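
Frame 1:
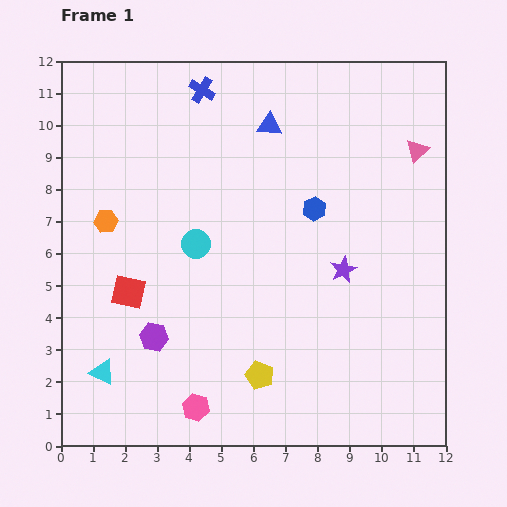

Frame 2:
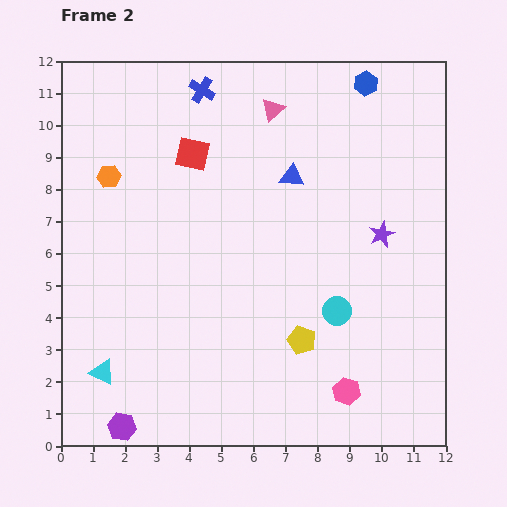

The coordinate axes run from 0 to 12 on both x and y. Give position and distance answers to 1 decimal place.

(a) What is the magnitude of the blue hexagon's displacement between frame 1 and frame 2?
4.2

The blue hexagon moved from (7.9, 7.4) to (9.5, 11.3), a distance of √(1.6² + 3.9²) ≈ 4.2.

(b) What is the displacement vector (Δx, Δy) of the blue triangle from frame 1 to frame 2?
(0.7, -1.6)

The blue triangle was at (6.5, 10.0) in frame 1 and (7.2, 8.4) in frame 2.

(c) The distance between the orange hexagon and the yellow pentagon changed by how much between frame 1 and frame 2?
+1.1

Distance in frame 1: 6.8. Distance in frame 2: 7.9.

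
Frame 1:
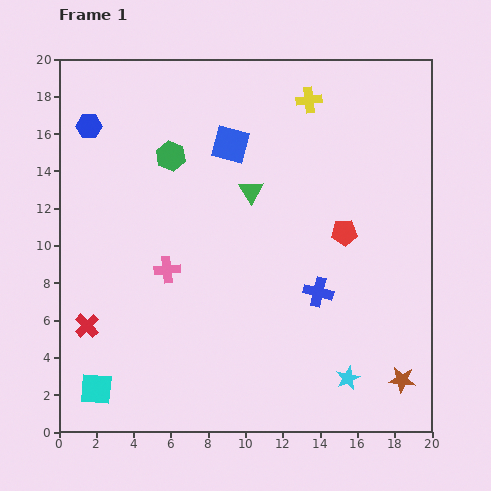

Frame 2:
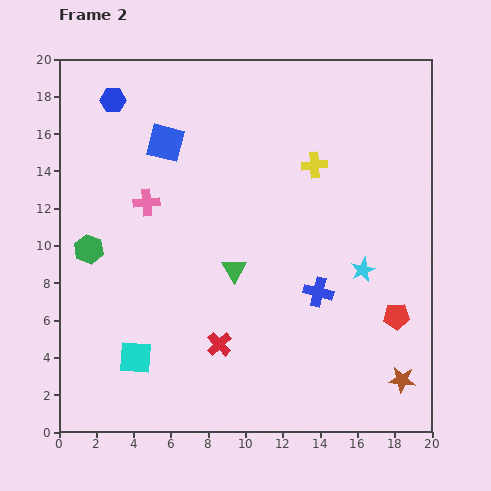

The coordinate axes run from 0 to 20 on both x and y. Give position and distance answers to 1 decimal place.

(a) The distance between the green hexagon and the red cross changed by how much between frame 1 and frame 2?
-1.5

Distance in frame 1: 10.2. Distance in frame 2: 8.7.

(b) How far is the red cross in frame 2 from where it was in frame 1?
7.2

The red cross moved from (1.5, 5.7) to (8.6, 4.7), a distance of √(7.1² + 1.0²) ≈ 7.2.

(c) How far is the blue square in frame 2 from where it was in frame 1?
3.5

The blue square moved from (9.2, 15.4) to (5.7, 15.5), a distance of √(3.5² + 0.1²) ≈ 3.5.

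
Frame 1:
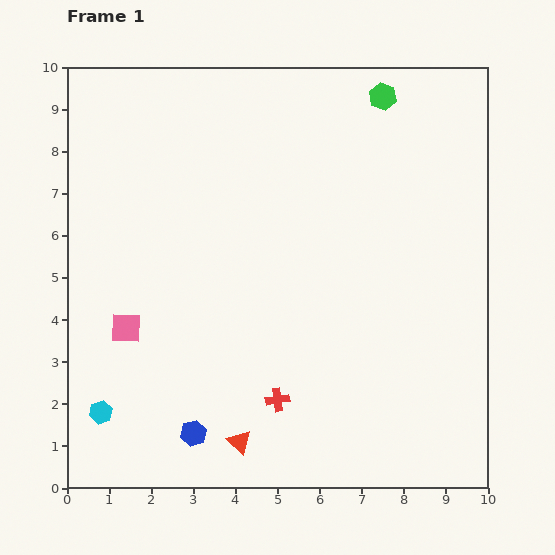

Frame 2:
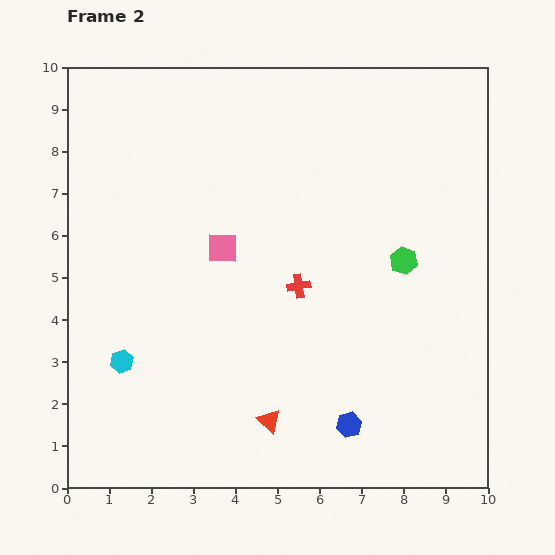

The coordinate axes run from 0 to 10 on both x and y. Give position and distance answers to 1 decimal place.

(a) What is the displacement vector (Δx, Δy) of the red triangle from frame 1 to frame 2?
(0.7, 0.5)

The red triangle was at (4.1, 1.1) in frame 1 and (4.8, 1.6) in frame 2.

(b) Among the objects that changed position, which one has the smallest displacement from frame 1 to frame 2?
the red triangle

(moved 0.9)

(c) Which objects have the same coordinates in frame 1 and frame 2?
none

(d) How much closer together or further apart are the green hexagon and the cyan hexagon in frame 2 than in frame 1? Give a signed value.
-3.0

Distance in frame 1: 10.1. Distance in frame 2: 7.1.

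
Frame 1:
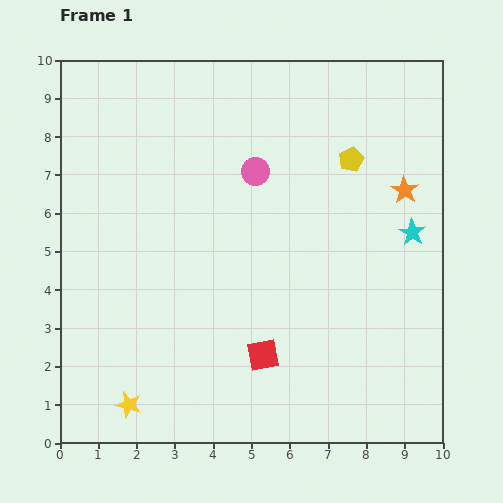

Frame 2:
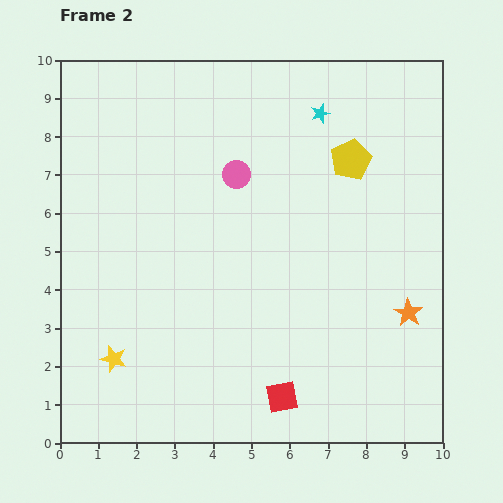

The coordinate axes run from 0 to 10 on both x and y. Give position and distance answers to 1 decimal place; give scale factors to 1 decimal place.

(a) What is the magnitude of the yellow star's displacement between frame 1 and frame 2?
1.3

The yellow star moved from (1.8, 1.0) to (1.4, 2.2), a distance of √(0.4² + 1.2²) ≈ 1.3.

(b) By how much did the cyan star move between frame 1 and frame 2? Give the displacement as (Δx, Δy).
(-2.4, 3.1)

The cyan star was at (9.2, 5.5) in frame 1 and (6.8, 8.6) in frame 2.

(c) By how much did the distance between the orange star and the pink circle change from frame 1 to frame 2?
+1.9

Distance in frame 1: 3.9. Distance in frame 2: 5.8.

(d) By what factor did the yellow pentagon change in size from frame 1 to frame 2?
1.6×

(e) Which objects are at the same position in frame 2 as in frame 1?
the yellow pentagon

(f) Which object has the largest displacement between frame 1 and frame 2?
the cyan star

(moved 3.9; next 3.2)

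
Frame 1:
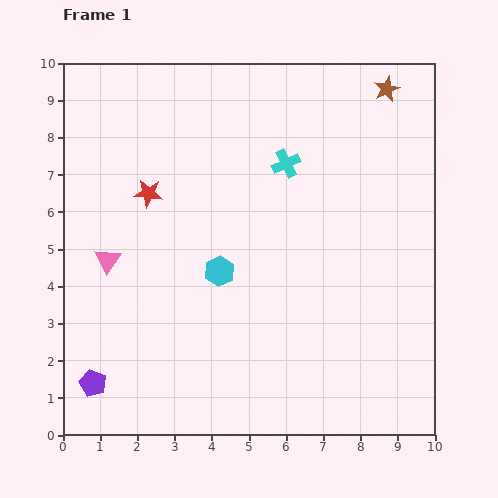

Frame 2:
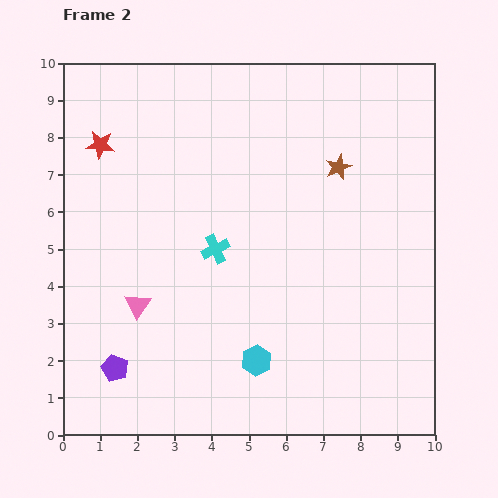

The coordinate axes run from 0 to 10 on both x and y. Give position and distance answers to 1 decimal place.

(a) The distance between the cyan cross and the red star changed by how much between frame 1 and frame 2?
+0.4

Distance in frame 1: 3.8. Distance in frame 2: 4.2.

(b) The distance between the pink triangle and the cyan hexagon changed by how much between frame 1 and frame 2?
+0.5

Distance in frame 1: 3.0. Distance in frame 2: 3.5.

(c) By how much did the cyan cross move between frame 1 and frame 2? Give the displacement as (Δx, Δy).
(-1.9, -2.3)

The cyan cross was at (6.0, 7.3) in frame 1 and (4.1, 5.0) in frame 2.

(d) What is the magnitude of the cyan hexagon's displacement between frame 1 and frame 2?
2.6

The cyan hexagon moved from (4.2, 4.4) to (5.2, 2.0), a distance of √(1.0² + 2.4²) ≈ 2.6.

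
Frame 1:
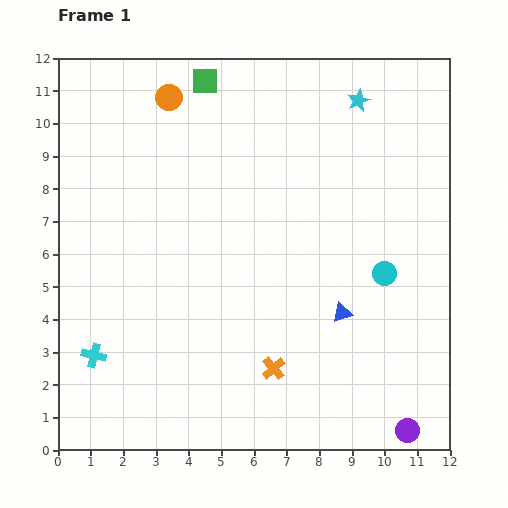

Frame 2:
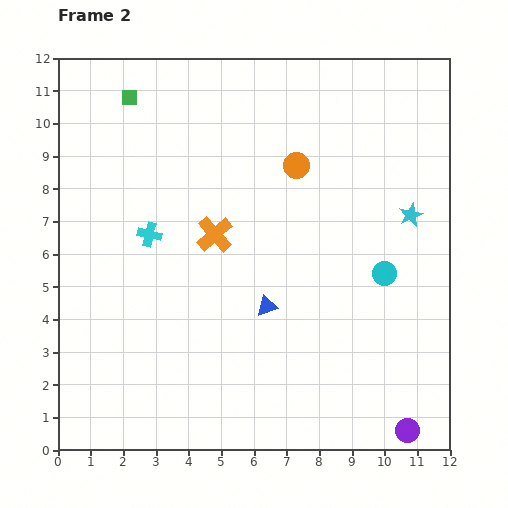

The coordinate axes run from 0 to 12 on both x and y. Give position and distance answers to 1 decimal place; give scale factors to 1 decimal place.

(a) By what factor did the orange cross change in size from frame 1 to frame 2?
1.5×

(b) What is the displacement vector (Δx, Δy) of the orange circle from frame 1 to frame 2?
(3.9, -2.1)

The orange circle was at (3.4, 10.8) in frame 1 and (7.3, 8.7) in frame 2.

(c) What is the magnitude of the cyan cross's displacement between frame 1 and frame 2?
4.1

The cyan cross moved from (1.1, 2.9) to (2.8, 6.6), a distance of √(1.7² + 3.7²) ≈ 4.1.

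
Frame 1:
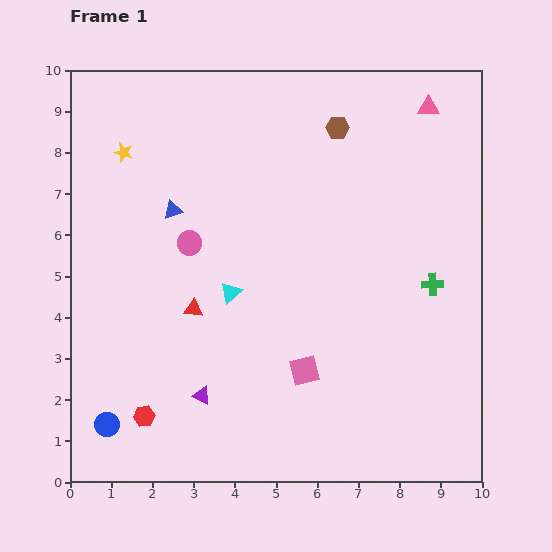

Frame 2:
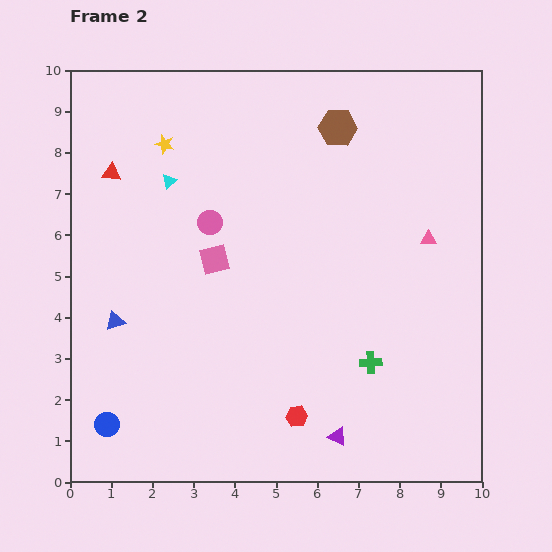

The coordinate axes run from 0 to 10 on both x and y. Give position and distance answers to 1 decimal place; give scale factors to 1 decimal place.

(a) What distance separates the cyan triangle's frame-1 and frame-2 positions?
3.1

The cyan triangle moved from (3.9, 4.6) to (2.4, 7.3), a distance of √(1.5² + 2.7²) ≈ 3.1.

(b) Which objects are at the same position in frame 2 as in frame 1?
the blue circle, the brown hexagon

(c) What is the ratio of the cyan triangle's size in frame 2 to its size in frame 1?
0.7×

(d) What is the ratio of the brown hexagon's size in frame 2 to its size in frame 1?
1.6×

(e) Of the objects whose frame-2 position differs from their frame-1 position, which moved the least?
the pink circle

(moved 0.7)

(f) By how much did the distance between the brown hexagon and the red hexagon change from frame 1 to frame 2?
-1.3

Distance in frame 1: 8.4. Distance in frame 2: 7.1.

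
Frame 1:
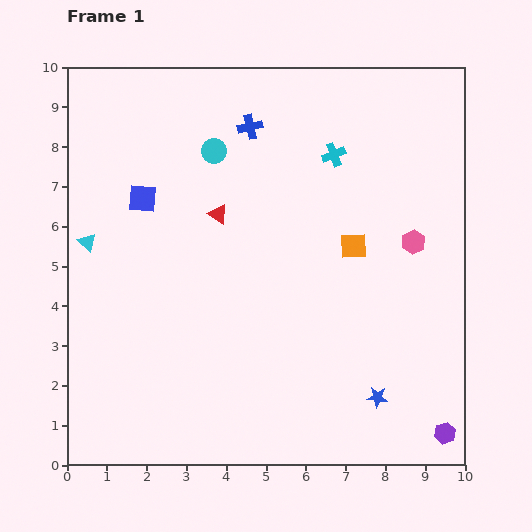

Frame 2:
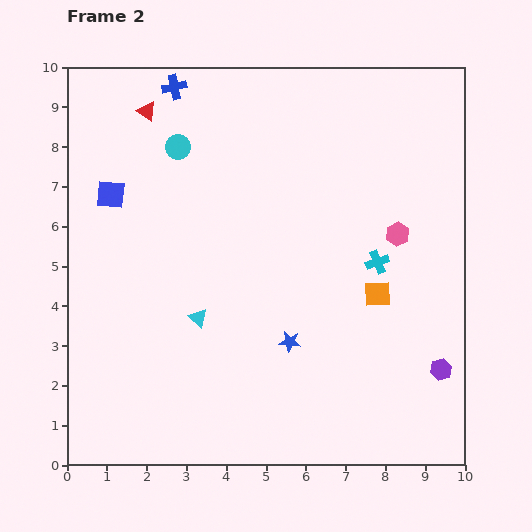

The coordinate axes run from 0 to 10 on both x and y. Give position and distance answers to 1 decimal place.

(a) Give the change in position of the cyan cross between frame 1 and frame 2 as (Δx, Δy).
(1.1, -2.7)

The cyan cross was at (6.7, 7.8) in frame 1 and (7.8, 5.1) in frame 2.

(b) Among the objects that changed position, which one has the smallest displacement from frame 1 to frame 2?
the pink hexagon

(moved 0.4)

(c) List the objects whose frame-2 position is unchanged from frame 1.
none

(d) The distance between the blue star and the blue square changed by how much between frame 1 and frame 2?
-1.9

Distance in frame 1: 7.7. Distance in frame 2: 5.8.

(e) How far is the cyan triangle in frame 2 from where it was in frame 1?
3.4

The cyan triangle moved from (0.5, 5.6) to (3.3, 3.7), a distance of √(2.8² + 1.9²) ≈ 3.4.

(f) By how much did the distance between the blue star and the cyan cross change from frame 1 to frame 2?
-3.2

Distance in frame 1: 6.2. Distance in frame 2: 3.0.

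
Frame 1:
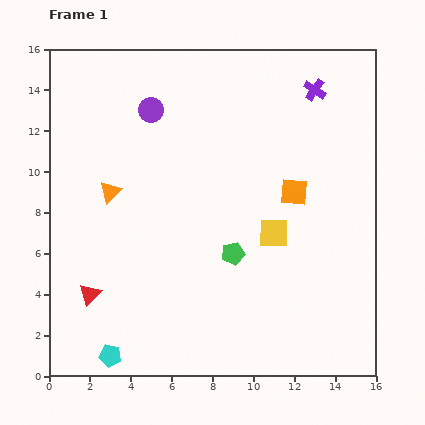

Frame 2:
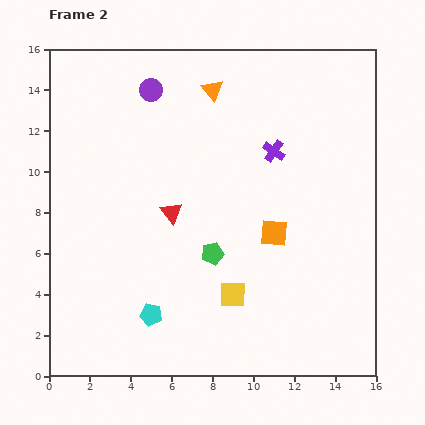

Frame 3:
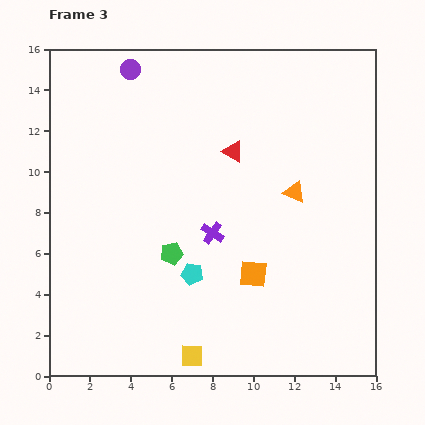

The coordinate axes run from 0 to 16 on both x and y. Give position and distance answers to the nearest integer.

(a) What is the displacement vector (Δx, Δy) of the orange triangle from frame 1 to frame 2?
(5, 5)

The orange triangle was at (3, 9) in frame 1 and (8, 14) in frame 2.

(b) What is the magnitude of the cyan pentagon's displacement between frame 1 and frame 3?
6

The cyan pentagon moved from (3, 1) to (7, 5), a distance of √(4² + 4²) ≈ 6.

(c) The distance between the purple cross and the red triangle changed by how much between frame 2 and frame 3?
-2

Distance in frame 2: 6. Distance in frame 3: 4.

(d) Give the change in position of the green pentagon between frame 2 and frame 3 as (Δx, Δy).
(-2, 0)

The green pentagon was at (8, 6) in frame 2 and (6, 6) in frame 3.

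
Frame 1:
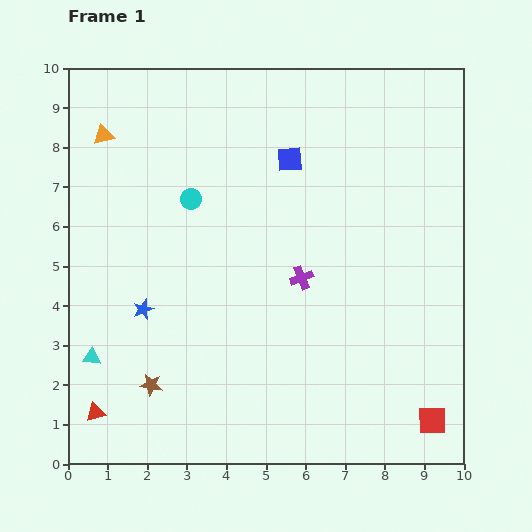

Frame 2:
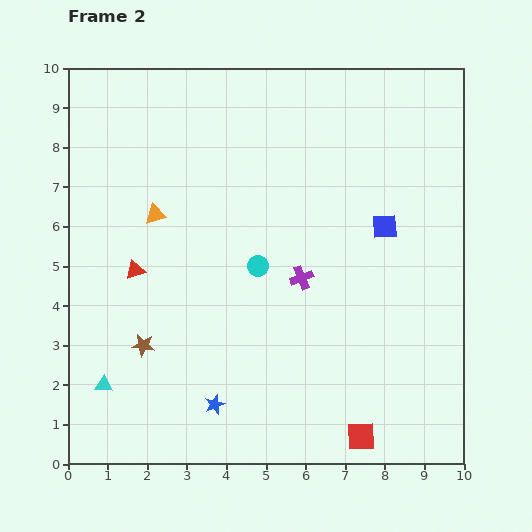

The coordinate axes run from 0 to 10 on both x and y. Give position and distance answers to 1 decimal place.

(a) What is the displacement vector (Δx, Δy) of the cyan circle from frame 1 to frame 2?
(1.7, -1.7)

The cyan circle was at (3.1, 6.7) in frame 1 and (4.8, 5.0) in frame 2.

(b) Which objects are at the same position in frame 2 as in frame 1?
the purple cross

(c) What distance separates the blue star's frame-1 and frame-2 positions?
3.0

The blue star moved from (1.9, 3.9) to (3.7, 1.5), a distance of √(1.8² + 2.4²) ≈ 3.0.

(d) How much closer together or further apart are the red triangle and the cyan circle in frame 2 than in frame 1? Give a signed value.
-2.8

Distance in frame 1: 5.9. Distance in frame 2: 3.1.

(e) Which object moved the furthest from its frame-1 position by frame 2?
the red triangle

(moved 3.7; next 3.0)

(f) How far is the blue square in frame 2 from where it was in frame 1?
2.9

The blue square moved from (5.6, 7.7) to (8.0, 6.0), a distance of √(2.4² + 1.7²) ≈ 2.9.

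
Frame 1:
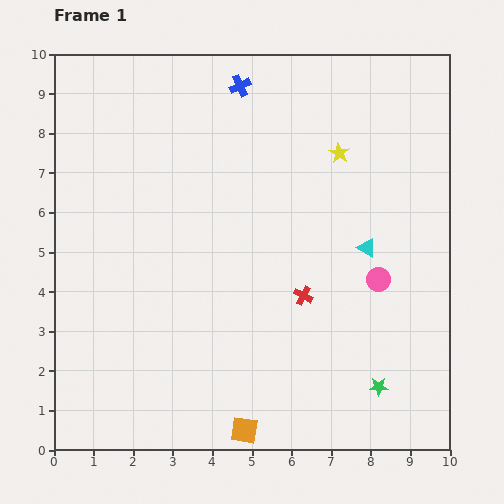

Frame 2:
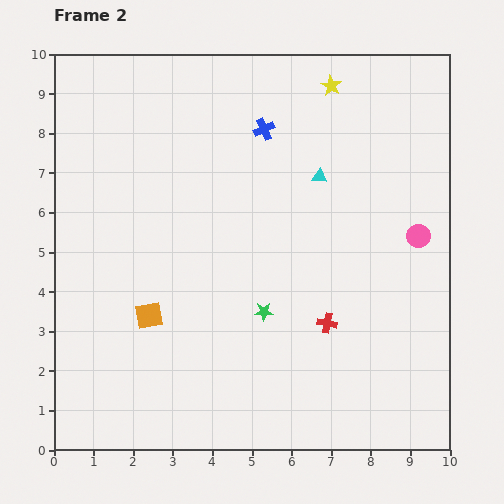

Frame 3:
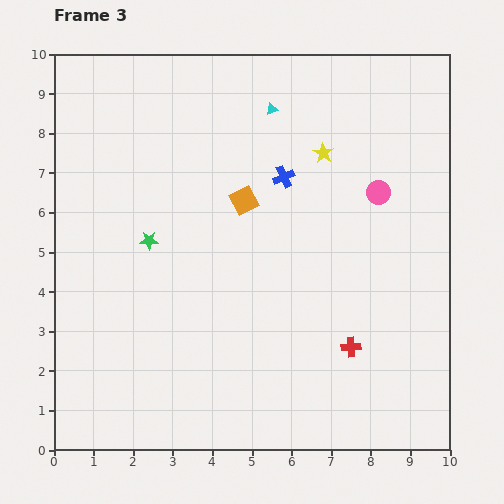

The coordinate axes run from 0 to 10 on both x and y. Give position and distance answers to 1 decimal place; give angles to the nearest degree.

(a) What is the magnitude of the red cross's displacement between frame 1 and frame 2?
0.9

The red cross moved from (6.3, 3.9) to (6.9, 3.2), a distance of √(0.6² + 0.7²) ≈ 0.9.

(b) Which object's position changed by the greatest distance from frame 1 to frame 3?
the green star

(moved 6.9; next 5.8)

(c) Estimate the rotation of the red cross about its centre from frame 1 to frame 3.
33° counter-clockwise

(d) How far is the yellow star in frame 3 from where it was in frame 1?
0.4

The yellow star moved from (7.2, 7.5) to (6.8, 7.5), a distance of √(0.4² + 0.0²) ≈ 0.4.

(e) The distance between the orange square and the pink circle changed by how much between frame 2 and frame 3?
-3.7

Distance in frame 2: 7.1. Distance in frame 3: 3.4.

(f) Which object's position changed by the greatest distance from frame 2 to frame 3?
the orange square

(moved 3.8; next 3.4)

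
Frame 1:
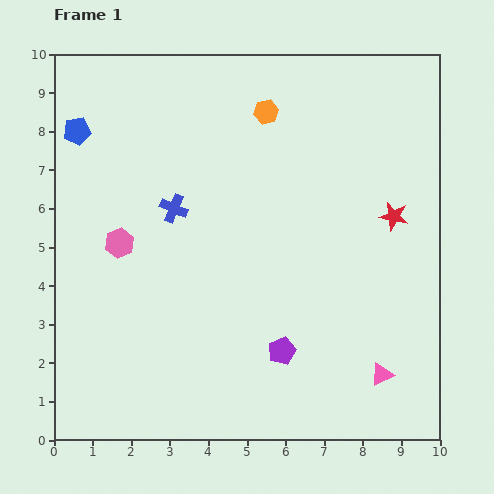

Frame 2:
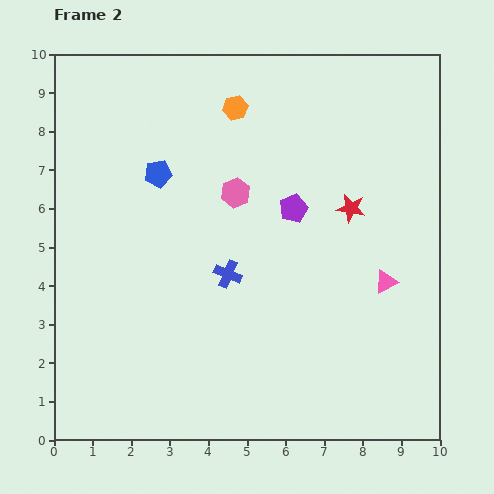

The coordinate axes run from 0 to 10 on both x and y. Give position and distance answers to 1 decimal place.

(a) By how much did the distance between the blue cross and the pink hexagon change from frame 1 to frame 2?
+0.4

Distance in frame 1: 1.7. Distance in frame 2: 2.1.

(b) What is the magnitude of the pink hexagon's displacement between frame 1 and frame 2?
3.3

The pink hexagon moved from (1.7, 5.1) to (4.7, 6.4), a distance of √(3.0² + 1.3²) ≈ 3.3.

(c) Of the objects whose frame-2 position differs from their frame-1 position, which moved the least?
the orange hexagon

(moved 0.8)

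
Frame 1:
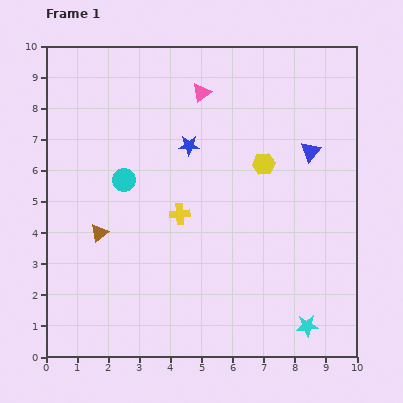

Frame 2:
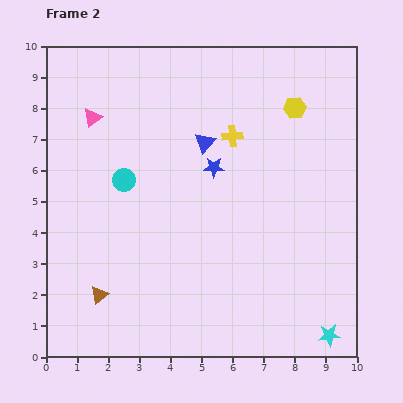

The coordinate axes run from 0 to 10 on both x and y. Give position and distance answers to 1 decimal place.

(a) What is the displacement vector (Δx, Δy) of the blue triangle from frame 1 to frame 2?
(-3.4, 0.3)

The blue triangle was at (8.5, 6.6) in frame 1 and (5.1, 6.9) in frame 2.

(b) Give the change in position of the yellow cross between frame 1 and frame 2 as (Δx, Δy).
(1.7, 2.5)

The yellow cross was at (4.3, 4.6) in frame 1 and (6.0, 7.1) in frame 2.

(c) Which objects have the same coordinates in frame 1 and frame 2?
the cyan circle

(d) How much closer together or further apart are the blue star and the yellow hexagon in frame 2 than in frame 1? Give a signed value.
+0.7

Distance in frame 1: 2.5. Distance in frame 2: 3.2.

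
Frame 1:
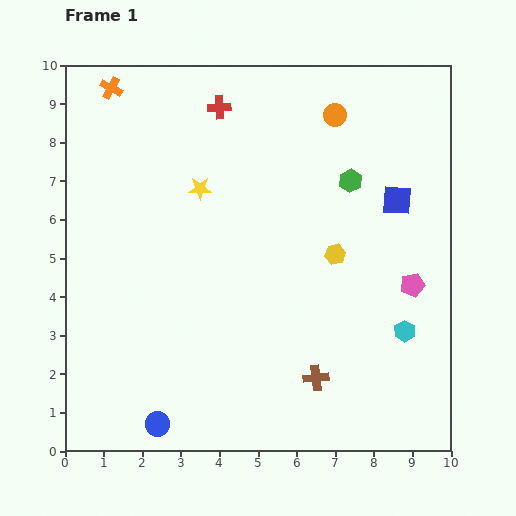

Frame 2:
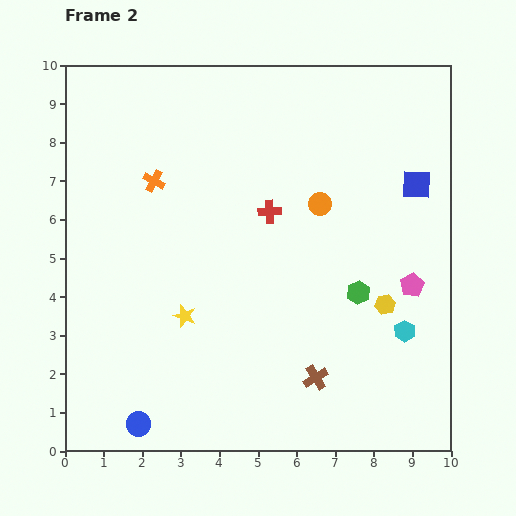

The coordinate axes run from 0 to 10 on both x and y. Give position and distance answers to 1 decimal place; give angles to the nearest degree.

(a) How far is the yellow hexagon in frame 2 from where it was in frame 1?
1.8

The yellow hexagon moved from (7.0, 5.1) to (8.3, 3.8), a distance of √(1.3² + 1.3²) ≈ 1.8.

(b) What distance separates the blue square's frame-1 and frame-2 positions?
0.6

The blue square moved from (8.6, 6.5) to (9.1, 6.9), a distance of √(0.5² + 0.4²) ≈ 0.6.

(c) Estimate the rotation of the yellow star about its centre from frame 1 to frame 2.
19° clockwise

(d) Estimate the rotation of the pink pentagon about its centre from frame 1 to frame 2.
15° counter-clockwise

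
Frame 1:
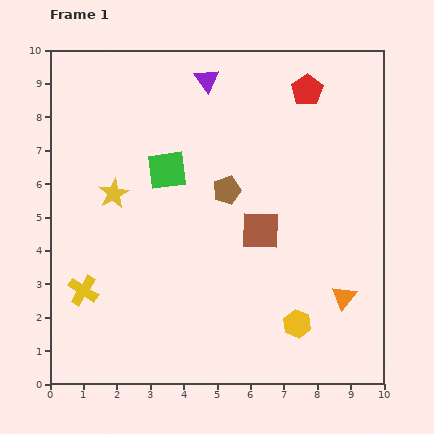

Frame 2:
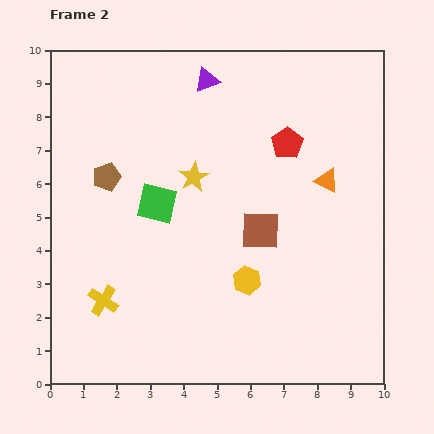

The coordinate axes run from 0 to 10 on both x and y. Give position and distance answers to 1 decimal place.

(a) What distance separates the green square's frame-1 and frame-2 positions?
1.0

The green square moved from (3.5, 6.4) to (3.2, 5.4), a distance of √(0.3² + 1.0²) ≈ 1.0.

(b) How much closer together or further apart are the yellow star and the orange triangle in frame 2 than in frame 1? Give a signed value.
-3.6

Distance in frame 1: 7.6. Distance in frame 2: 4.0.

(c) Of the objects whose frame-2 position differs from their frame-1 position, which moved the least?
the yellow cross

(moved 0.7)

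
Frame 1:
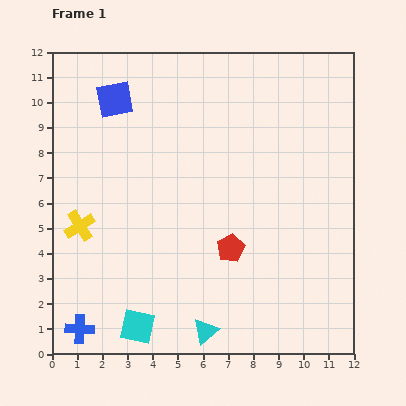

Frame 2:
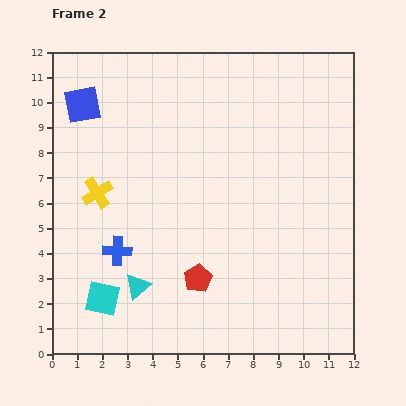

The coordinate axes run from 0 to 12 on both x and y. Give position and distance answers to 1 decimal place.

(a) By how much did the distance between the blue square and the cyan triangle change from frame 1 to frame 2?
-2.4

Distance in frame 1: 9.9. Distance in frame 2: 7.5.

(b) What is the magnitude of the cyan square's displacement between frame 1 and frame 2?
1.8

The cyan square moved from (3.4, 1.1) to (2.0, 2.2), a distance of √(1.4² + 1.1²) ≈ 1.8.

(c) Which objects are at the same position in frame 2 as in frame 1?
none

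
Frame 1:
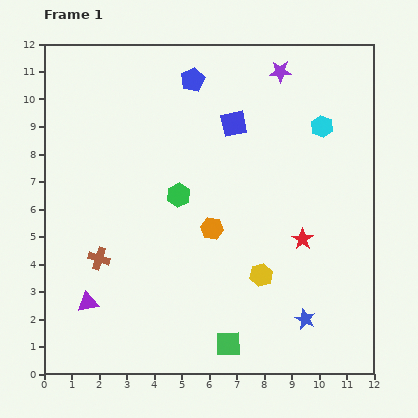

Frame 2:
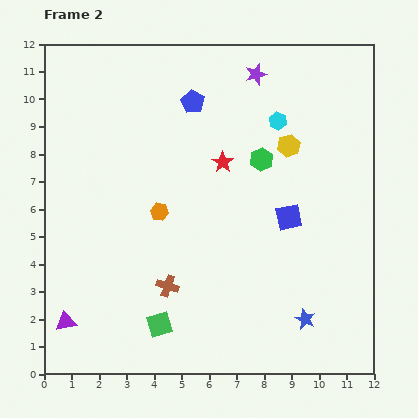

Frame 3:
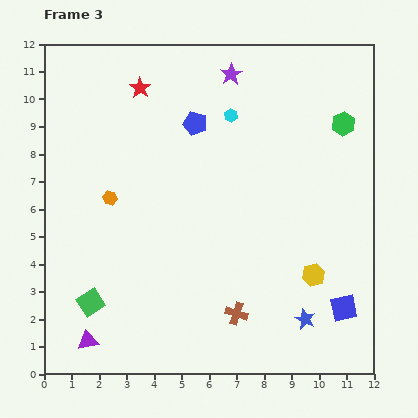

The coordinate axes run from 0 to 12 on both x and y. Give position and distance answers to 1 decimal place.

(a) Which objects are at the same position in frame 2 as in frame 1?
the blue star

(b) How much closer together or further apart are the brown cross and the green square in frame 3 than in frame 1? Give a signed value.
-0.3

Distance in frame 1: 5.6. Distance in frame 3: 5.3.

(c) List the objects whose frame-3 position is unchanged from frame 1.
the blue star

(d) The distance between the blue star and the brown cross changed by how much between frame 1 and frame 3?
-5.3

Distance in frame 1: 7.8. Distance in frame 3: 2.5.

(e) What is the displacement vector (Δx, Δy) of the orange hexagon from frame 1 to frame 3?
(-3.7, 1.1)

The orange hexagon was at (6.1, 5.3) in frame 1 and (2.4, 6.4) in frame 3.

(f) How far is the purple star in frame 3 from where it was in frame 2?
0.9

The purple star moved from (7.7, 10.9) to (6.8, 10.9), a distance of √(0.9² + 0.0²) ≈ 0.9.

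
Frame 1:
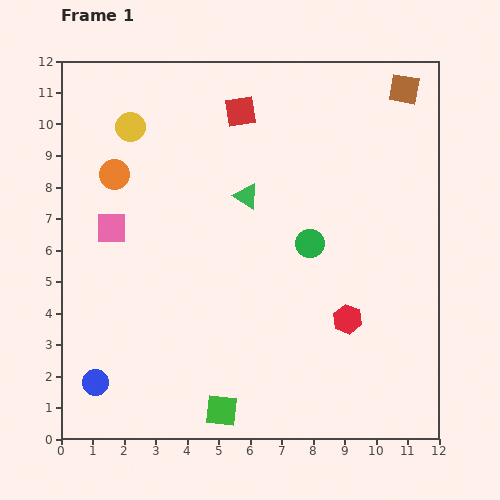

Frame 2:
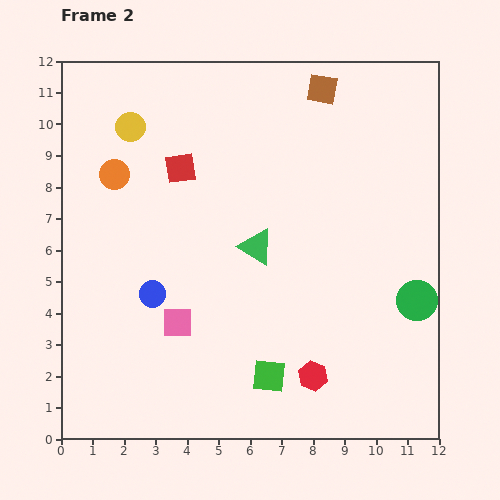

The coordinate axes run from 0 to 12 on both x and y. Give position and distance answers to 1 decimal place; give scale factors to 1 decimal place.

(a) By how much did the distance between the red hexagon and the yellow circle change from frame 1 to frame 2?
+0.6

Distance in frame 1: 9.2. Distance in frame 2: 9.8.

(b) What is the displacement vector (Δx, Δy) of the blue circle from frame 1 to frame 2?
(1.8, 2.8)

The blue circle was at (1.1, 1.8) in frame 1 and (2.9, 4.6) in frame 2.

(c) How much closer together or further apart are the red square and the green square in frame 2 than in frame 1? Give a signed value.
-2.3

Distance in frame 1: 9.5. Distance in frame 2: 7.2.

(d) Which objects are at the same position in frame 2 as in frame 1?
the orange circle, the yellow circle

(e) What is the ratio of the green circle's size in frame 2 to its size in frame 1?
1.4×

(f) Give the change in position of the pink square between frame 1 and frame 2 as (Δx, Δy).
(2.1, -3.0)

The pink square was at (1.6, 6.7) in frame 1 and (3.7, 3.7) in frame 2.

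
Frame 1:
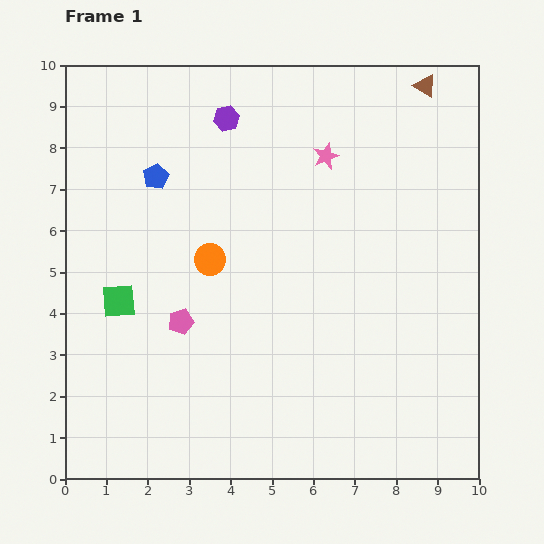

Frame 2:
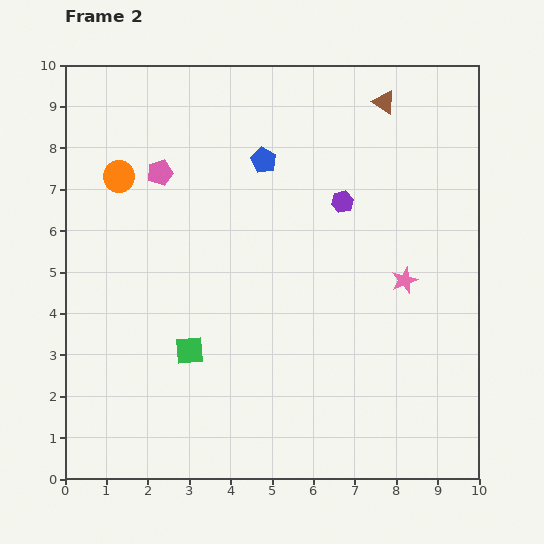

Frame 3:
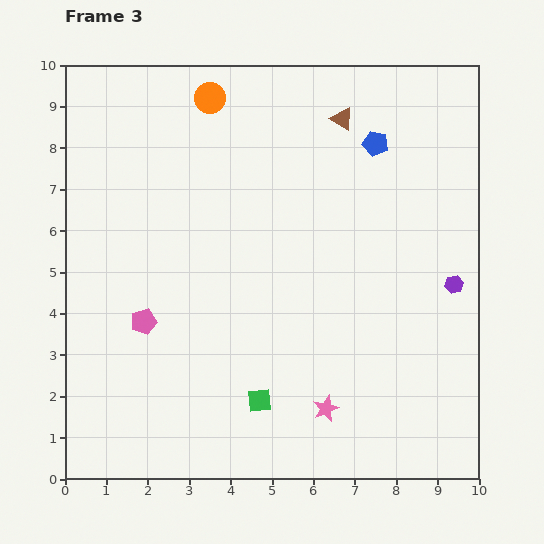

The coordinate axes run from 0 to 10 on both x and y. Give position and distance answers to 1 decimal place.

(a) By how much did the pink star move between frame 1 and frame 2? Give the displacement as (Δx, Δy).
(1.9, -3.0)

The pink star was at (6.3, 7.8) in frame 1 and (8.2, 4.8) in frame 2.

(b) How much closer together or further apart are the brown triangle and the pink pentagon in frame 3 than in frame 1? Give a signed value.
-1.3

Distance in frame 1: 8.2. Distance in frame 3: 6.9.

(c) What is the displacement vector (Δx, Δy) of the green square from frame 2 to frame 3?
(1.7, -1.2)

The green square was at (3.0, 3.1) in frame 2 and (4.7, 1.9) in frame 3.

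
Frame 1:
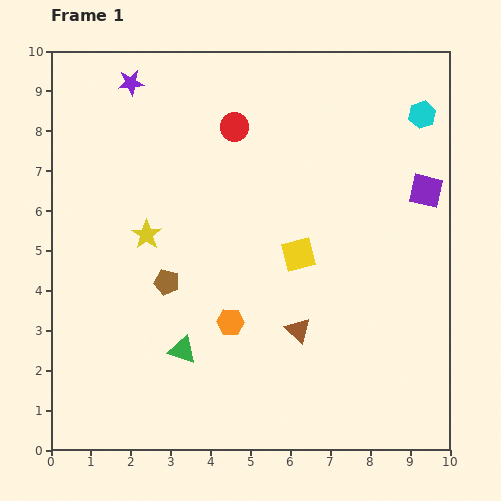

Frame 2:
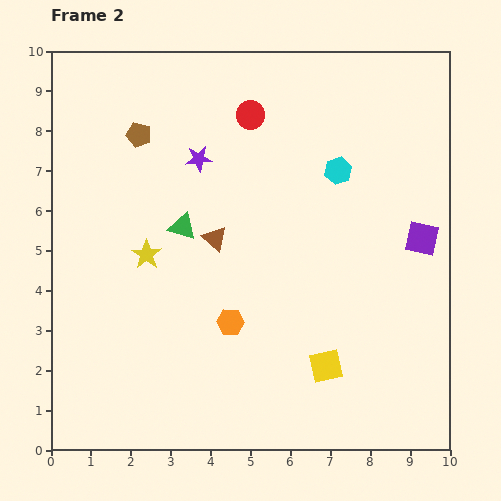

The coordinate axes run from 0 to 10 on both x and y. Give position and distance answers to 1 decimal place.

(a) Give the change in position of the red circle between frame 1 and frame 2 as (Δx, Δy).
(0.4, 0.3)

The red circle was at (4.6, 8.1) in frame 1 and (5.0, 8.4) in frame 2.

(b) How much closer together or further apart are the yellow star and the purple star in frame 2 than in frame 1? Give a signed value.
-1.1

Distance in frame 1: 3.8. Distance in frame 2: 2.7.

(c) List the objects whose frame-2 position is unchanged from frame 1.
the orange hexagon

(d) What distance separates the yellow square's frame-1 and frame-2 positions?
2.9

The yellow square moved from (6.2, 4.9) to (6.9, 2.1), a distance of √(0.7² + 2.8²) ≈ 2.9.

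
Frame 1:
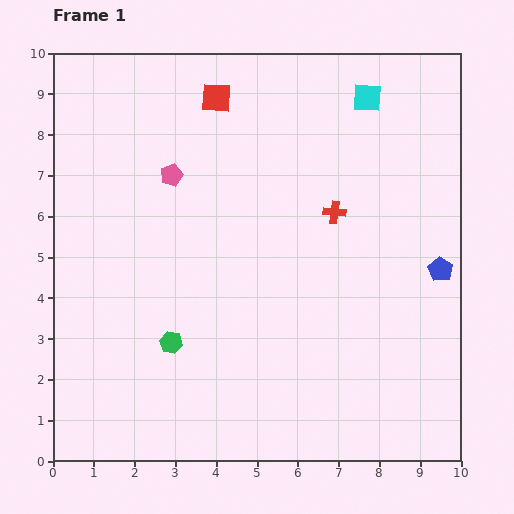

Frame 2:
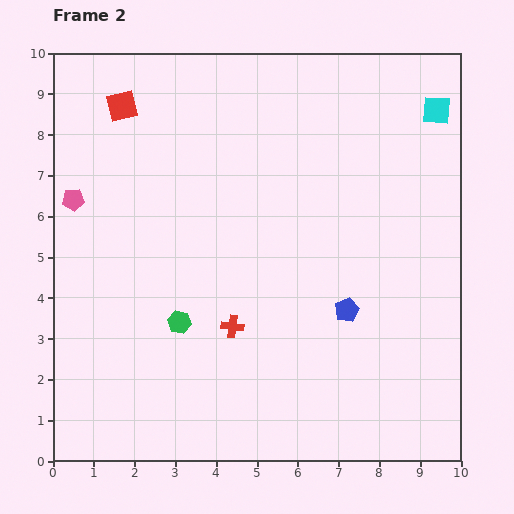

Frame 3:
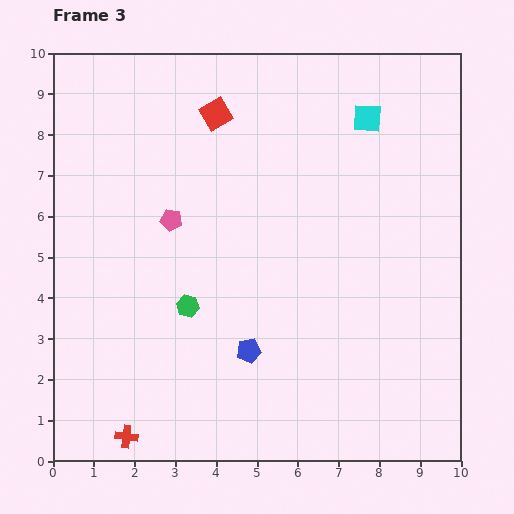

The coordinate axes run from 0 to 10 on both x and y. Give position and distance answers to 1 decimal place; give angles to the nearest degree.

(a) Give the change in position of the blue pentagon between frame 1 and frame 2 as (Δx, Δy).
(-2.3, -1.0)

The blue pentagon was at (9.5, 4.7) in frame 1 and (7.2, 3.7) in frame 2.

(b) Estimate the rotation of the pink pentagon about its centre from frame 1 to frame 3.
30° clockwise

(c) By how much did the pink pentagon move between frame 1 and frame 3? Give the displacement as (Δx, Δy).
(0.0, -1.1)

The pink pentagon was at (2.9, 7.0) in frame 1 and (2.9, 5.9) in frame 3.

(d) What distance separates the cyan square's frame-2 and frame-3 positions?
1.7

The cyan square moved from (9.4, 8.6) to (7.7, 8.4), a distance of √(1.7² + 0.2²) ≈ 1.7.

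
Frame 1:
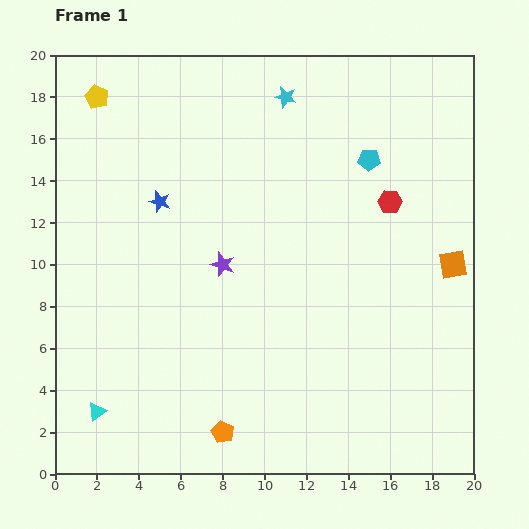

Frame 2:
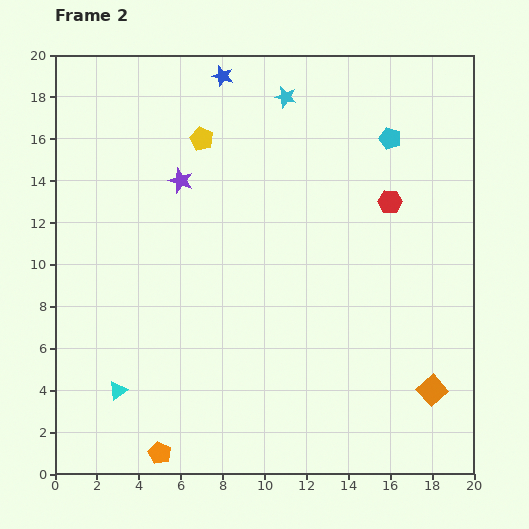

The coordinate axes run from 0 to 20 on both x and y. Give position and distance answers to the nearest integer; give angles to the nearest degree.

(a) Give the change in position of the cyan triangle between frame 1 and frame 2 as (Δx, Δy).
(1, 1)

The cyan triangle was at (2, 3) in frame 1 and (3, 4) in frame 2.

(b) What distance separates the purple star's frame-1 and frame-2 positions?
4

The purple star moved from (8, 10) to (6, 14), a distance of √(2² + 4²) ≈ 4.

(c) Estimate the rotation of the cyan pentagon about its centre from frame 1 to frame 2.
16° clockwise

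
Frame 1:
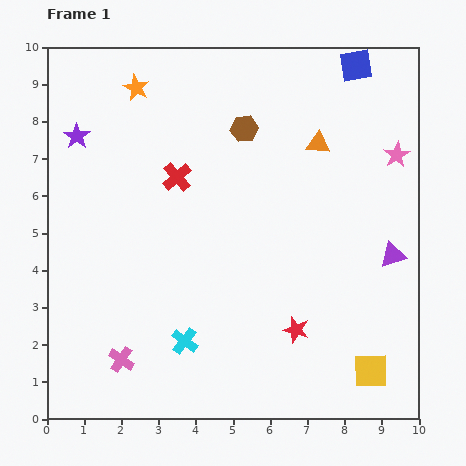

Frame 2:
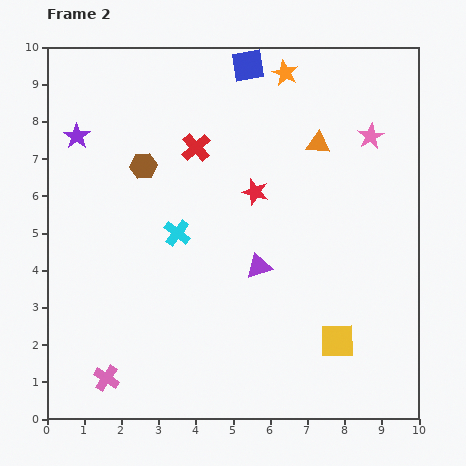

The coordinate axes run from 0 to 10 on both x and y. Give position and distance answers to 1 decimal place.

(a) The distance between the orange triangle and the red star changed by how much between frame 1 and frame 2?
-2.9

Distance in frame 1: 5.0. Distance in frame 2: 2.1.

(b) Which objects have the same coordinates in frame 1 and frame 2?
the purple star, the orange triangle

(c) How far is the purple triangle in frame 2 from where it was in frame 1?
3.6

The purple triangle moved from (9.3, 4.4) to (5.7, 4.1), a distance of √(3.6² + 0.3²) ≈ 3.6.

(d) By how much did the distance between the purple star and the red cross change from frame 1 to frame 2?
+0.3

Distance in frame 1: 2.9. Distance in frame 2: 3.2.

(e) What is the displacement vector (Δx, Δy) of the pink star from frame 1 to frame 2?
(-0.7, 0.5)

The pink star was at (9.4, 7.1) in frame 1 and (8.7, 7.6) in frame 2.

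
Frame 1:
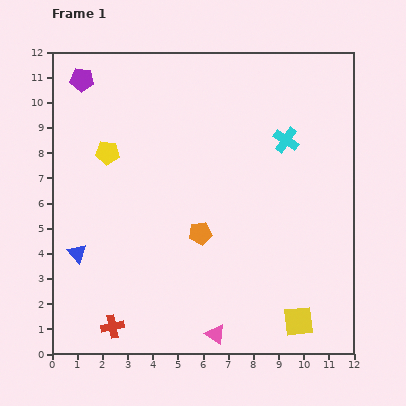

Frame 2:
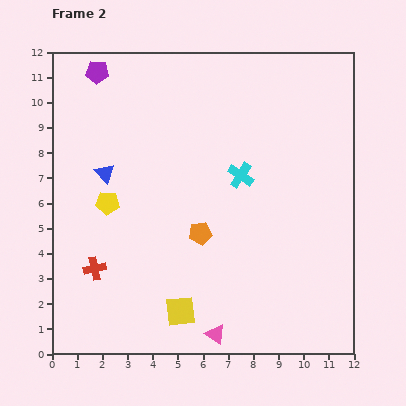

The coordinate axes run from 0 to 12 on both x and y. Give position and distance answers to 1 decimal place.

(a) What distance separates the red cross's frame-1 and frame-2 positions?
2.4

The red cross moved from (2.4, 1.1) to (1.7, 3.4), a distance of √(0.7² + 2.3²) ≈ 2.4.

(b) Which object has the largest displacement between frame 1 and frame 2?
the yellow square

(moved 4.7; next 3.4)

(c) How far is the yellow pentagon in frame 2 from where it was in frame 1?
2.0

The yellow pentagon moved from (2.2, 8.0) to (2.2, 6.0), a distance of √(0.0² + 2.0²) ≈ 2.0.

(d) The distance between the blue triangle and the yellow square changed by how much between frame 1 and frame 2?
-2.9

Distance in frame 1: 9.2. Distance in frame 2: 6.3.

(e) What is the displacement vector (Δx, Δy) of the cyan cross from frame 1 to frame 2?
(-1.8, -1.4)

The cyan cross was at (9.3, 8.5) in frame 1 and (7.5, 7.1) in frame 2.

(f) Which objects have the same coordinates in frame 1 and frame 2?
the orange pentagon, the pink triangle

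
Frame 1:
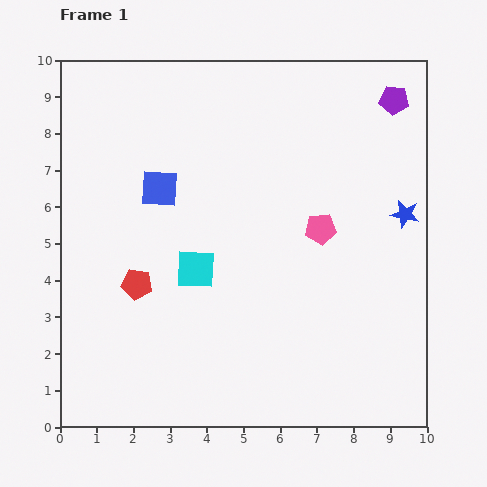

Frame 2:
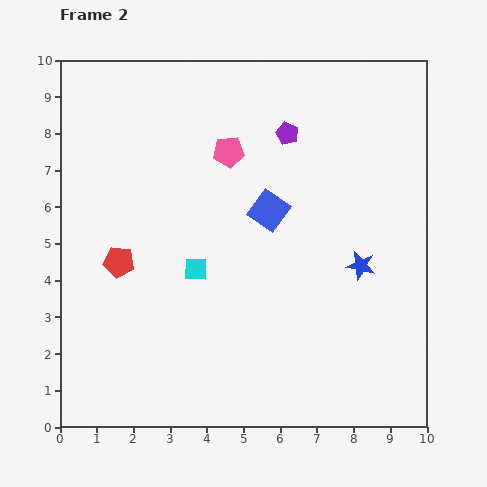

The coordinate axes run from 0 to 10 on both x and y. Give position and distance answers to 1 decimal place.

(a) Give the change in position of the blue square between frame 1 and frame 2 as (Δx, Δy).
(3.0, -0.6)

The blue square was at (2.7, 6.5) in frame 1 and (5.7, 5.9) in frame 2.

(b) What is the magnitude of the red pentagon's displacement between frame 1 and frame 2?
0.8

The red pentagon moved from (2.1, 3.9) to (1.6, 4.5), a distance of √(0.5² + 0.6²) ≈ 0.8.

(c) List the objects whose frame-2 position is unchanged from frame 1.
the cyan square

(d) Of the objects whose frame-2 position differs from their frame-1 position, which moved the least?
the red pentagon

(moved 0.8)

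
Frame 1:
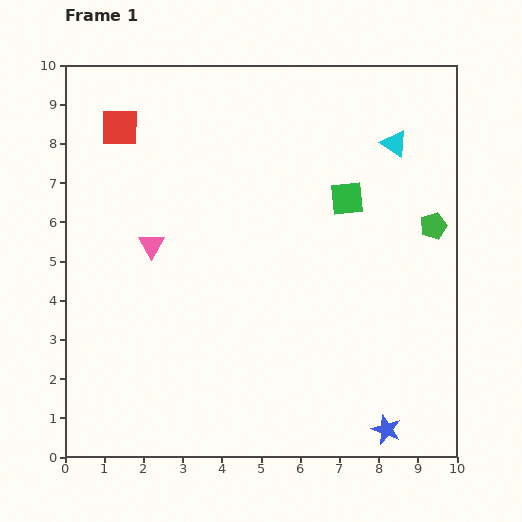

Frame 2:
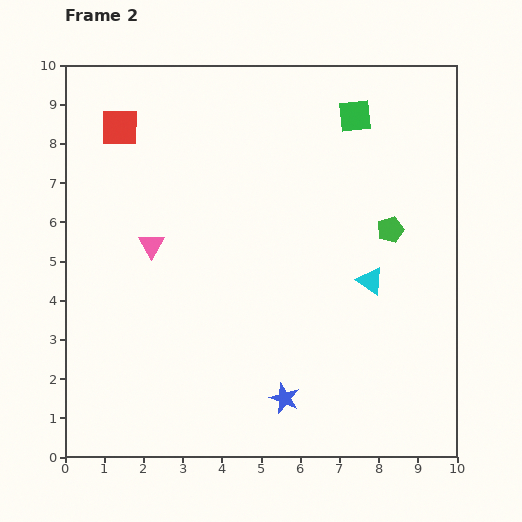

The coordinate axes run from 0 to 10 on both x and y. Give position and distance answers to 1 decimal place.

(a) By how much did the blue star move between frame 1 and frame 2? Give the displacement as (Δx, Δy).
(-2.6, 0.8)

The blue star was at (8.2, 0.7) in frame 1 and (5.6, 1.5) in frame 2.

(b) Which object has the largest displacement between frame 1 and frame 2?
the cyan triangle

(moved 3.6; next 2.7)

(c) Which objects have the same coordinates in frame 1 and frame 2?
the pink triangle, the red square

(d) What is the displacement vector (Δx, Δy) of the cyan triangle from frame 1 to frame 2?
(-0.6, -3.5)

The cyan triangle was at (8.4, 8.0) in frame 1 and (7.8, 4.5) in frame 2.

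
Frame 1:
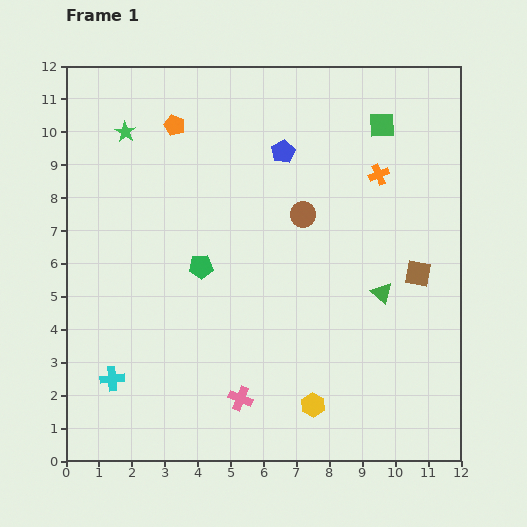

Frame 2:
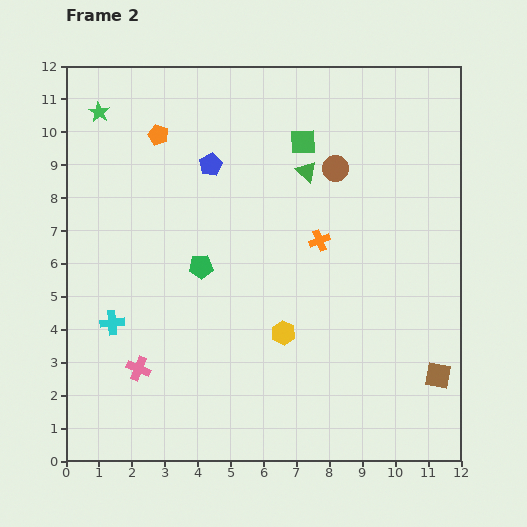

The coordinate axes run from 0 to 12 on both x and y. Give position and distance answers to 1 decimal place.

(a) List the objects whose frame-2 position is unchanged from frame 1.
the green pentagon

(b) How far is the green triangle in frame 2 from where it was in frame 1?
4.4

The green triangle moved from (9.6, 5.1) to (7.3, 8.8), a distance of √(2.3² + 3.7²) ≈ 4.4.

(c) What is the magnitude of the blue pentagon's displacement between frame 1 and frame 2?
2.2

The blue pentagon moved from (6.6, 9.4) to (4.4, 9.0), a distance of √(2.2² + 0.4²) ≈ 2.2.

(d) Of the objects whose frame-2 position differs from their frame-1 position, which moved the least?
the orange pentagon

(moved 0.6)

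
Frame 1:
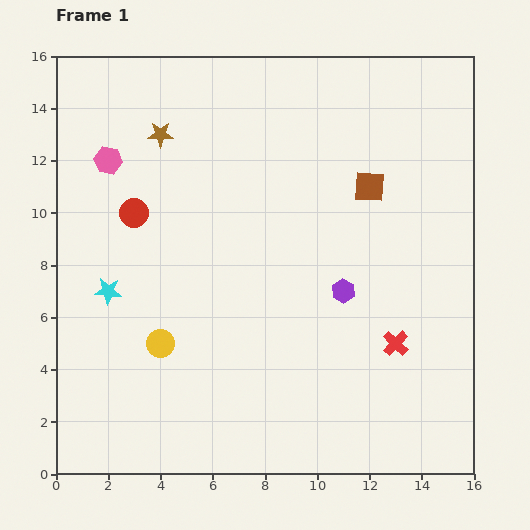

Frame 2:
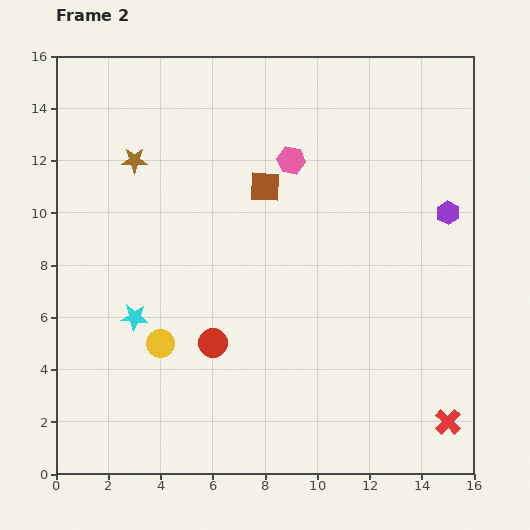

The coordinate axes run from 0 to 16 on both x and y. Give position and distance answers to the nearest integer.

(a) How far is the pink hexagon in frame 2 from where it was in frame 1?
7

The pink hexagon moved from (2, 12) to (9, 12), a distance of √(7² + 0²) ≈ 7.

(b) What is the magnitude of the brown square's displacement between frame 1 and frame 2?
4

The brown square moved from (12, 11) to (8, 11), a distance of √(4² + 0²) ≈ 4.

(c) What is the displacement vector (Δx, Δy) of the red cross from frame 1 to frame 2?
(2, -3)

The red cross was at (13, 5) in frame 1 and (15, 2) in frame 2.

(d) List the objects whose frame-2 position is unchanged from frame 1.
the yellow circle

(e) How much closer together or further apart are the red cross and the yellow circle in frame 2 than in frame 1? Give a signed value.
+2

Distance in frame 1: 9. Distance in frame 2: 11.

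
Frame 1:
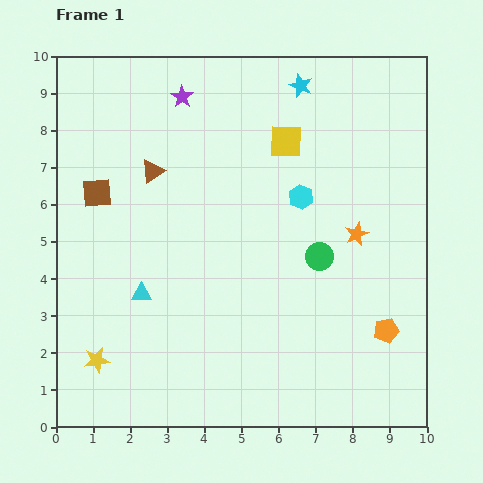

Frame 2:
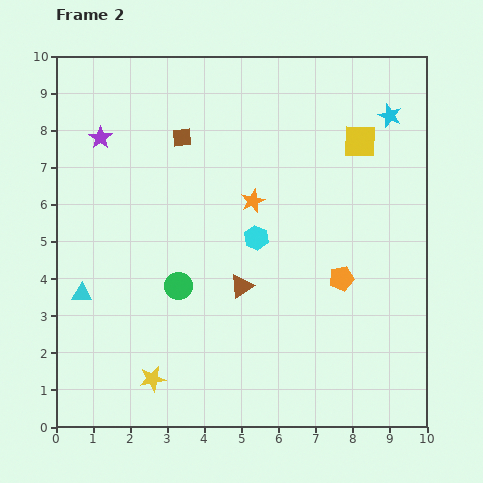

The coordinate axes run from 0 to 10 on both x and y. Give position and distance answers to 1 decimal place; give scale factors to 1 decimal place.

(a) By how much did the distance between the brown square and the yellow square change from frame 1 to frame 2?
-0.5

Distance in frame 1: 5.3. Distance in frame 2: 4.8.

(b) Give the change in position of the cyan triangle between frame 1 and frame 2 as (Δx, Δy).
(-1.6, 0.0)

The cyan triangle was at (2.3, 3.6) in frame 1 and (0.7, 3.6) in frame 2.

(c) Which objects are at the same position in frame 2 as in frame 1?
none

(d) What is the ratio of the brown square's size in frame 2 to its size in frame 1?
0.6×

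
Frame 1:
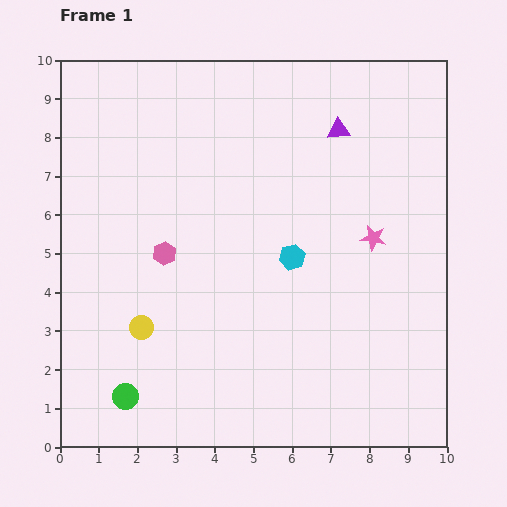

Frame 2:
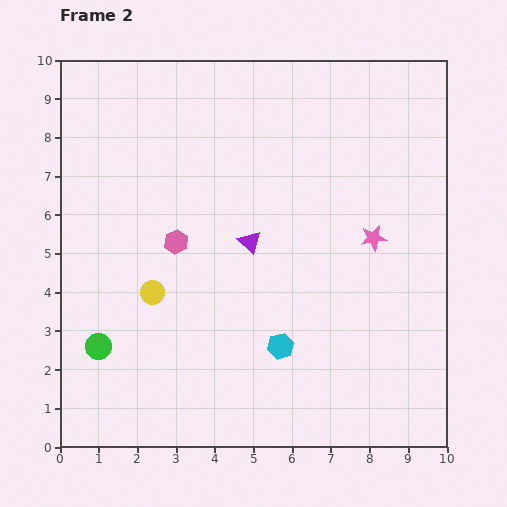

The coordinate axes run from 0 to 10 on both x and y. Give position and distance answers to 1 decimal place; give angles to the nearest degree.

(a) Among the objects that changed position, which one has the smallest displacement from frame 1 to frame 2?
the pink hexagon

(moved 0.4)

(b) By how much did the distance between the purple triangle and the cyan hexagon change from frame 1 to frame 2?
-0.7

Distance in frame 1: 3.5. Distance in frame 2: 2.8.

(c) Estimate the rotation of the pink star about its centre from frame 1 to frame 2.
17° counter-clockwise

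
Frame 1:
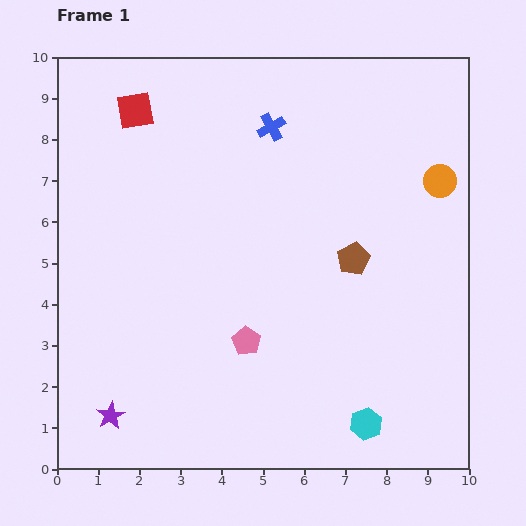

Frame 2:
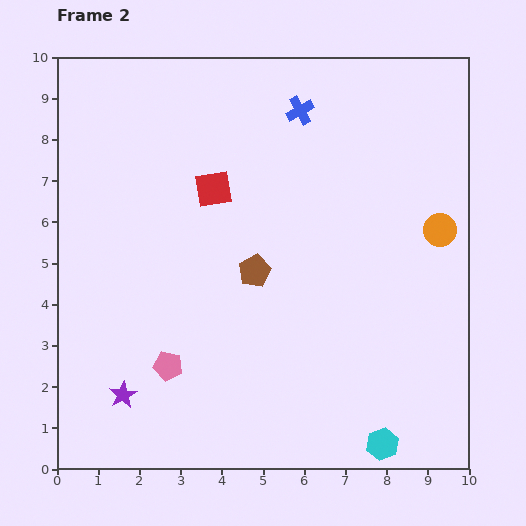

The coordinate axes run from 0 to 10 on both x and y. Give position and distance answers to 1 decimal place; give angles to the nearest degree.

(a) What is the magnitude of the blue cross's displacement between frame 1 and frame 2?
0.8

The blue cross moved from (5.2, 8.3) to (5.9, 8.7), a distance of √(0.7² + 0.4²) ≈ 0.8.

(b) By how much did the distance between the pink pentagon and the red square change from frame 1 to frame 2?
-1.8

Distance in frame 1: 6.2. Distance in frame 2: 4.4.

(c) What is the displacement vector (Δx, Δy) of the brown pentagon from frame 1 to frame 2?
(-2.4, -0.3)

The brown pentagon was at (7.2, 5.1) in frame 1 and (4.8, 4.8) in frame 2.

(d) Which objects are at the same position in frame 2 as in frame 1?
none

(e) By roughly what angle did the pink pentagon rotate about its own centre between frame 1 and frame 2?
18° counter-clockwise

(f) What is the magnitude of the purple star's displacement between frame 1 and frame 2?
0.6

The purple star moved from (1.3, 1.3) to (1.6, 1.8), a distance of √(0.3² + 0.5²) ≈ 0.6.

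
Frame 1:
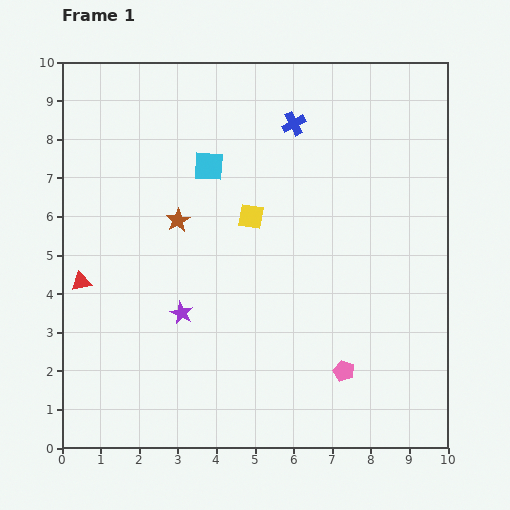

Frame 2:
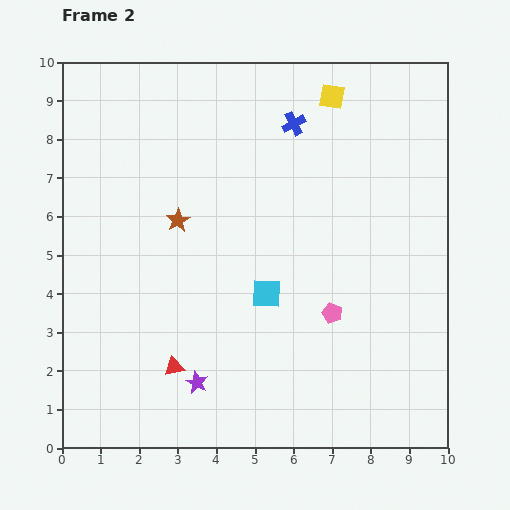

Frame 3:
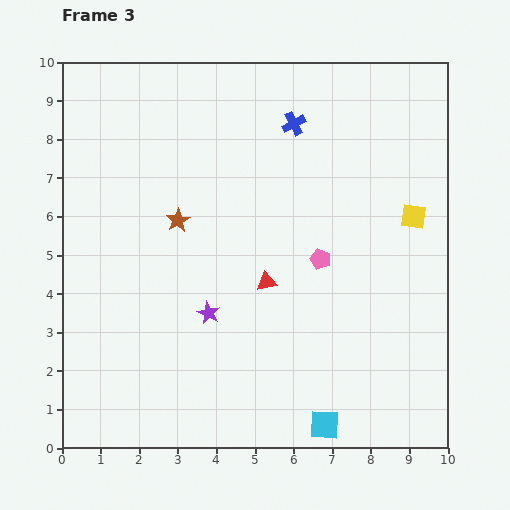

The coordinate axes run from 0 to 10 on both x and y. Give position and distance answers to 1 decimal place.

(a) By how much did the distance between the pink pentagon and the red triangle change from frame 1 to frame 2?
-2.9

Distance in frame 1: 7.2. Distance in frame 2: 4.3.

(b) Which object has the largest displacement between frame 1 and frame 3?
the cyan square

(moved 7.3; next 4.8)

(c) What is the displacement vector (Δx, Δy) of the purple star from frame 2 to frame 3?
(0.3, 1.8)

The purple star was at (3.5, 1.7) in frame 2 and (3.8, 3.5) in frame 3.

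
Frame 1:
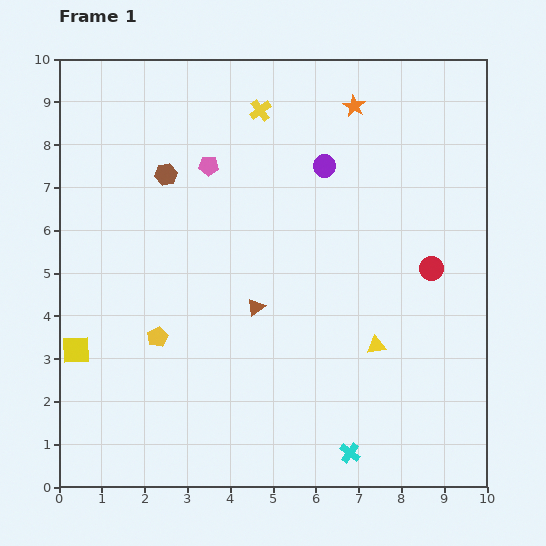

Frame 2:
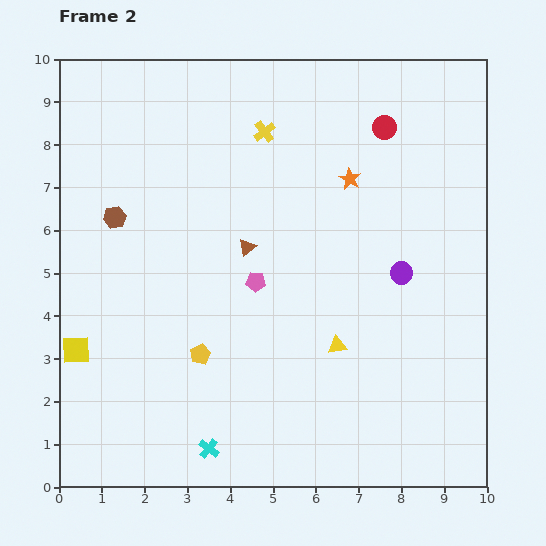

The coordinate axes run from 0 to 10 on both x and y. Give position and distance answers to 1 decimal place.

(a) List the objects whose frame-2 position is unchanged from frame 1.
the yellow square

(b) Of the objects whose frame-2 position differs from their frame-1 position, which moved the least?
the yellow cross

(moved 0.5)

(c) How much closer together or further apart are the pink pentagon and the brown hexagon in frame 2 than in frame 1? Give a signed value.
+2.6

Distance in frame 1: 1.0. Distance in frame 2: 3.6.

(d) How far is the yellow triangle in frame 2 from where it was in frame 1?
0.9

The yellow triangle moved from (7.4, 3.3) to (6.5, 3.3), a distance of √(0.9² + 0.0²) ≈ 0.9.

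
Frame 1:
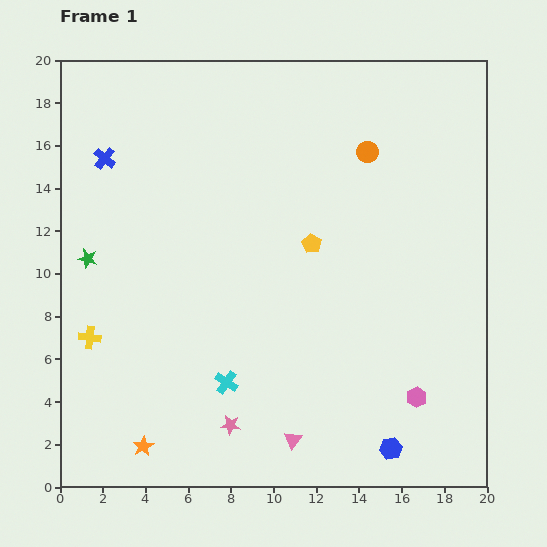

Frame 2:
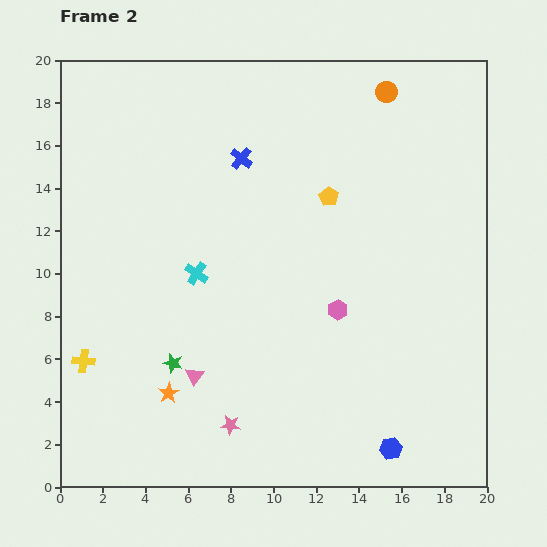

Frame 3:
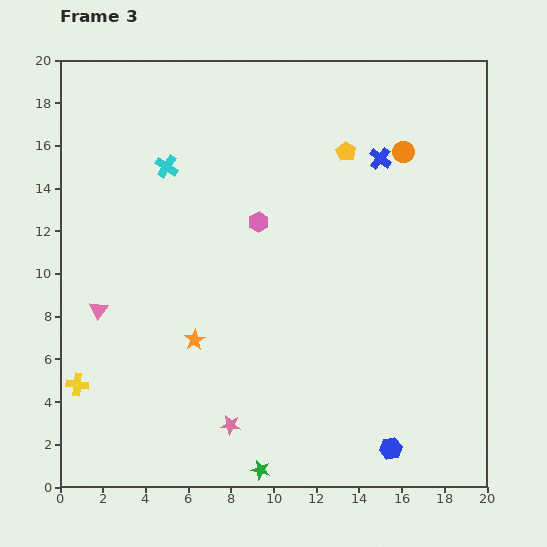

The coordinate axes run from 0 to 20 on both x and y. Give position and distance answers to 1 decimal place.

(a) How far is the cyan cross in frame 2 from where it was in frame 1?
5.3

The cyan cross moved from (7.8, 4.9) to (6.4, 10.0), a distance of √(1.4² + 5.1²) ≈ 5.3.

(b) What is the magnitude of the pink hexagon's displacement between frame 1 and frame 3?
11.0

The pink hexagon moved from (16.7, 4.2) to (9.3, 12.4), a distance of √(7.4² + 8.2²) ≈ 11.0.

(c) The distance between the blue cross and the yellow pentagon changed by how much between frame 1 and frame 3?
-8.9

Distance in frame 1: 10.5. Distance in frame 3: 1.6.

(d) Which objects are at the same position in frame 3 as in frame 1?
the pink star, the blue hexagon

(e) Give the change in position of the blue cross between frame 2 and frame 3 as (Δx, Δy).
(6.5, 0.0)

The blue cross was at (8.5, 15.4) in frame 2 and (15.0, 15.4) in frame 3.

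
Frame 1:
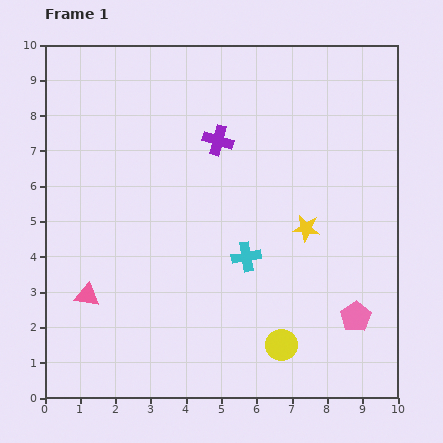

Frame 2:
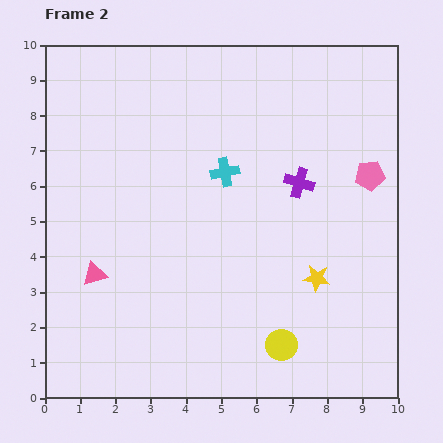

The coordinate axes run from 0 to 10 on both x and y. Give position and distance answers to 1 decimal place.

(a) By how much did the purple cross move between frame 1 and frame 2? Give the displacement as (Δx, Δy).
(2.3, -1.2)

The purple cross was at (4.9, 7.3) in frame 1 and (7.2, 6.1) in frame 2.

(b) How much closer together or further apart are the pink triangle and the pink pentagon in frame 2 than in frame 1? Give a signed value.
+0.7

Distance in frame 1: 7.6. Distance in frame 2: 8.3.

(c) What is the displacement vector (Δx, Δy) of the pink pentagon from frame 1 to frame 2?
(0.4, 4.0)

The pink pentagon was at (8.8, 2.3) in frame 1 and (9.2, 6.3) in frame 2.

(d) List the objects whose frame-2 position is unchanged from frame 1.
the yellow circle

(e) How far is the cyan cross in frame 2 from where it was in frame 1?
2.5

The cyan cross moved from (5.7, 4.0) to (5.1, 6.4), a distance of √(0.6² + 2.4²) ≈ 2.5.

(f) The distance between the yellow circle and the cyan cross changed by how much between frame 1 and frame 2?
+2.5

Distance in frame 1: 2.7. Distance in frame 2: 5.2.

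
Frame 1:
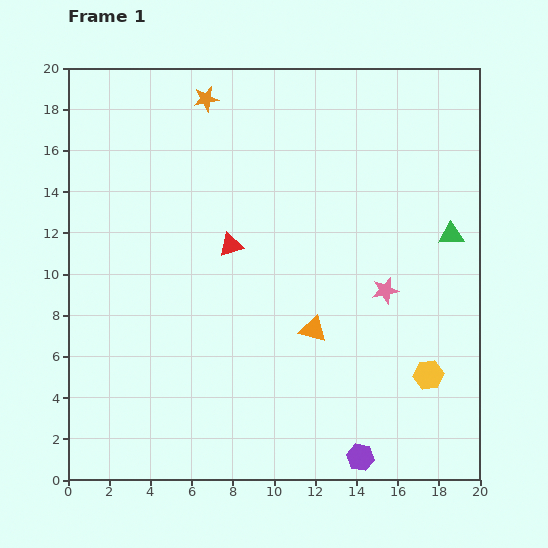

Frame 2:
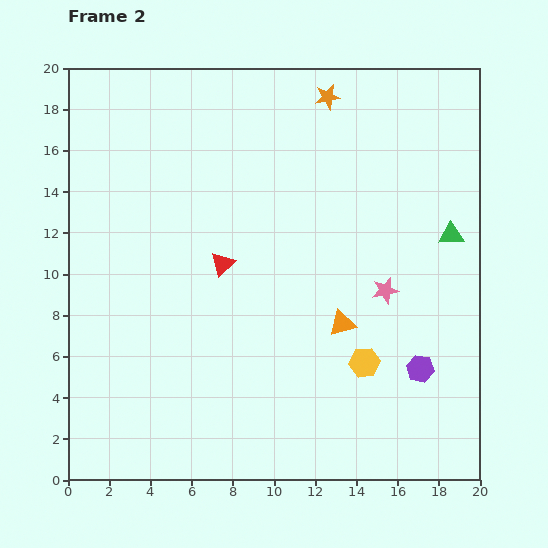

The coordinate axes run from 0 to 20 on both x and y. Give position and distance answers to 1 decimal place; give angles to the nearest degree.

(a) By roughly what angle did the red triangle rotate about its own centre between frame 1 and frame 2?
27° counter-clockwise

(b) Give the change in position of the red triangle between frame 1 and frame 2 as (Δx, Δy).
(-0.4, -0.9)

The red triangle was at (7.9, 11.4) in frame 1 and (7.5, 10.5) in frame 2.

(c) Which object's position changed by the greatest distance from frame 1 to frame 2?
the orange star

(moved 5.9; next 5.2)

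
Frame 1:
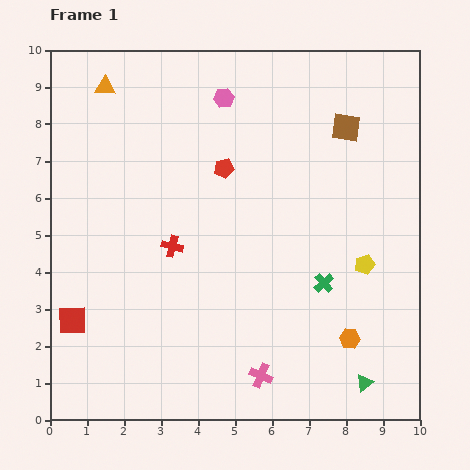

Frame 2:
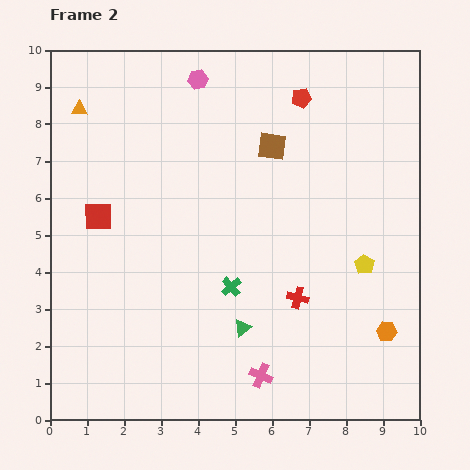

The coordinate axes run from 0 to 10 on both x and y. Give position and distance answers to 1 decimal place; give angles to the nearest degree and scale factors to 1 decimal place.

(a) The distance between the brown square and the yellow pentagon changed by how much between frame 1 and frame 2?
+0.4

Distance in frame 1: 3.7. Distance in frame 2: 4.1.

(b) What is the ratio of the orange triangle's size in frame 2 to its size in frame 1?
0.8×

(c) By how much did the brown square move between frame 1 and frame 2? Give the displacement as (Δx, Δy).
(-2.0, -0.5)

The brown square was at (8.0, 7.9) in frame 1 and (6.0, 7.4) in frame 2.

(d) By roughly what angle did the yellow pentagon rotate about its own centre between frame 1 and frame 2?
23° counter-clockwise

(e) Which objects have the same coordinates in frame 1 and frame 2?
the pink cross, the yellow pentagon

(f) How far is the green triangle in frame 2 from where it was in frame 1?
3.6

The green triangle moved from (8.5, 1.0) to (5.2, 2.5), a distance of √(3.3² + 1.5²) ≈ 3.6.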